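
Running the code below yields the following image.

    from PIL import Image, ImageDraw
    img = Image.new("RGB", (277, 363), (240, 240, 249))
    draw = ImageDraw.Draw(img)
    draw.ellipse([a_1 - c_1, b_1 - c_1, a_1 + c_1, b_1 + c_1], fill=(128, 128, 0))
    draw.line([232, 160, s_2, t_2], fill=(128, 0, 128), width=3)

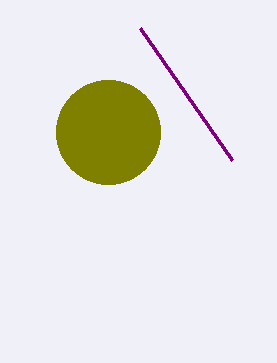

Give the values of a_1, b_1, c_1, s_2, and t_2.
a_1 = 108
b_1 = 132
c_1 = 52
s_2 = 140
t_2 = 28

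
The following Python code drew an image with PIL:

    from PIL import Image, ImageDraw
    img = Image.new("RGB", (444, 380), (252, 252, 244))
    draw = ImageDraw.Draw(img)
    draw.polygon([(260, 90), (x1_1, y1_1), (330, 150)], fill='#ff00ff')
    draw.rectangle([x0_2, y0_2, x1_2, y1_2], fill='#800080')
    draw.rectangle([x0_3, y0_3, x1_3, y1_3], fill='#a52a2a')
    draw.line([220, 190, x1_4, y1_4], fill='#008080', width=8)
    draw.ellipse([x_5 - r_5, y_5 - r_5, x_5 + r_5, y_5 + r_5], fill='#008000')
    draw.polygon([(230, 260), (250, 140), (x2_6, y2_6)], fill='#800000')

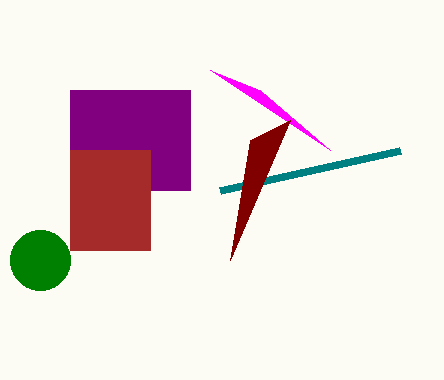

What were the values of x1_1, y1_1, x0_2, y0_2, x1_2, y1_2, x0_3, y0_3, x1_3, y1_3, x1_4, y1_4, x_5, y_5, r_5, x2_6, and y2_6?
x1_1 = 210, y1_1 = 70, x0_2 = 70, y0_2 = 90, x1_2 = 190, y1_2 = 190, x0_3 = 70, y0_3 = 150, x1_3 = 150, y1_3 = 250, x1_4 = 400, y1_4 = 150, x_5 = 40, y_5 = 260, r_5 = 30, x2_6 = 290, y2_6 = 120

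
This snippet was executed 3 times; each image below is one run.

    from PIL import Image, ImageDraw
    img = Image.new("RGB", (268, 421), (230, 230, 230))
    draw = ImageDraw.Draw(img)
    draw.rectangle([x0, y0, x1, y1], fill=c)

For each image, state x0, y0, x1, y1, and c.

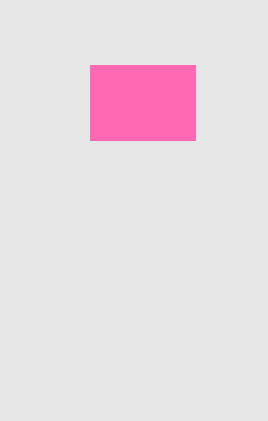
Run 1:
x0 = 90; y0 = 65; x1 = 195; y1 = 140; c = 'hotpink'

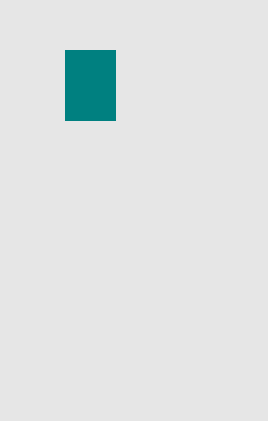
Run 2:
x0 = 65
y0 = 50
x1 = 115
y1 = 120
c = 'teal'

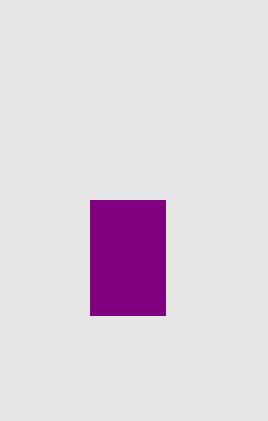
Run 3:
x0 = 90
y0 = 200
x1 = 165
y1 = 315
c = 'purple'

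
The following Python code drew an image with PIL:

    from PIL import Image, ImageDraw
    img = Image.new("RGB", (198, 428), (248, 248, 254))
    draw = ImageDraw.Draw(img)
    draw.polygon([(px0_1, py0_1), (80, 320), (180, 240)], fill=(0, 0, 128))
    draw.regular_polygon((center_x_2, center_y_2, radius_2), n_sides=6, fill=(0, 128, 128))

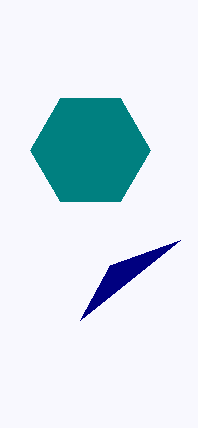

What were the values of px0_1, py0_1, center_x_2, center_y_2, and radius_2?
px0_1 = 110, py0_1 = 265, center_x_2 = 90, center_y_2 = 150, radius_2 = 60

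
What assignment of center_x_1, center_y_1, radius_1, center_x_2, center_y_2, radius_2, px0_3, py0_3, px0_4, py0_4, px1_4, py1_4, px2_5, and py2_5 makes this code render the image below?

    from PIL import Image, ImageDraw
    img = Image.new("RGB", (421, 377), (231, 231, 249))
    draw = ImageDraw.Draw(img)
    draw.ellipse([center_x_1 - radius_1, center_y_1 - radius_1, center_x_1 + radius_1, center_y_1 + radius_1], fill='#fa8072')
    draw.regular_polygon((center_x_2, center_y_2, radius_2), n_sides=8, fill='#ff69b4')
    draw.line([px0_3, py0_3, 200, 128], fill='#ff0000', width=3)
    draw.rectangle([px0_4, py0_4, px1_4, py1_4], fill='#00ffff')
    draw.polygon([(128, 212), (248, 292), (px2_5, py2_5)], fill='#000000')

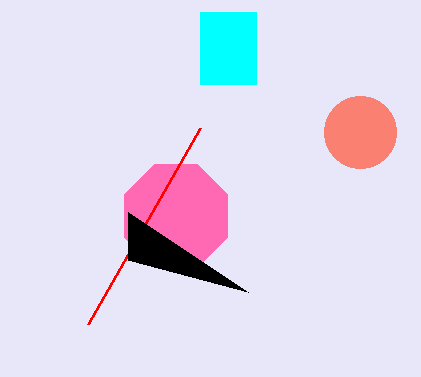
center_x_1 = 360, center_y_1 = 132, radius_1 = 36, center_x_2 = 176, center_y_2 = 216, radius_2 = 56, px0_3 = 88, py0_3 = 324, px0_4 = 200, py0_4 = 12, px1_4 = 256, py1_4 = 84, px2_5 = 128, py2_5 = 260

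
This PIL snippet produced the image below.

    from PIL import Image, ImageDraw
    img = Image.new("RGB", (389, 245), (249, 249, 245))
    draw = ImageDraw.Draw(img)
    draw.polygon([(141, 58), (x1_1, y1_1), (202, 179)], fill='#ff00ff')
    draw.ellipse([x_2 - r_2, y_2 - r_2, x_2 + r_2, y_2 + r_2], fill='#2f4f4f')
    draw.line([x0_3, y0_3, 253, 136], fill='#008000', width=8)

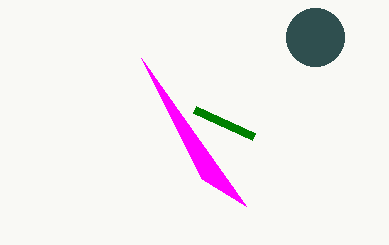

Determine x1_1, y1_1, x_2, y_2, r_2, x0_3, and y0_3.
x1_1 = 246, y1_1 = 206, x_2 = 315, y_2 = 37, r_2 = 29, x0_3 = 194, y0_3 = 109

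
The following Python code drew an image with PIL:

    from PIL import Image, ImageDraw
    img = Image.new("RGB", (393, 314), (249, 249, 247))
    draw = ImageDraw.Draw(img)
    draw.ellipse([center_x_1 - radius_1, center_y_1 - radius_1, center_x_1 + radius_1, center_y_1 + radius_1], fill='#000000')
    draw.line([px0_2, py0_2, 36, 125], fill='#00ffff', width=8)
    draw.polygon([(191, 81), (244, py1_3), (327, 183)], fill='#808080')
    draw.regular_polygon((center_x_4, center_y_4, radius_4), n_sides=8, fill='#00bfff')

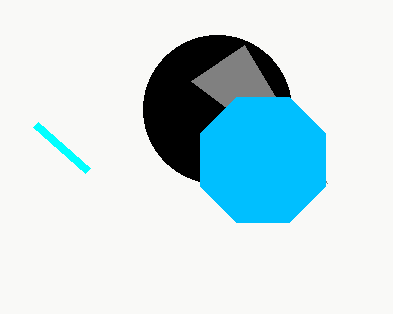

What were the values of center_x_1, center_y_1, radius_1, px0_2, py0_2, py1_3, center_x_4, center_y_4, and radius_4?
center_x_1 = 217; center_y_1 = 109; radius_1 = 74; px0_2 = 88; py0_2 = 171; py1_3 = 45; center_x_4 = 263; center_y_4 = 160; radius_4 = 68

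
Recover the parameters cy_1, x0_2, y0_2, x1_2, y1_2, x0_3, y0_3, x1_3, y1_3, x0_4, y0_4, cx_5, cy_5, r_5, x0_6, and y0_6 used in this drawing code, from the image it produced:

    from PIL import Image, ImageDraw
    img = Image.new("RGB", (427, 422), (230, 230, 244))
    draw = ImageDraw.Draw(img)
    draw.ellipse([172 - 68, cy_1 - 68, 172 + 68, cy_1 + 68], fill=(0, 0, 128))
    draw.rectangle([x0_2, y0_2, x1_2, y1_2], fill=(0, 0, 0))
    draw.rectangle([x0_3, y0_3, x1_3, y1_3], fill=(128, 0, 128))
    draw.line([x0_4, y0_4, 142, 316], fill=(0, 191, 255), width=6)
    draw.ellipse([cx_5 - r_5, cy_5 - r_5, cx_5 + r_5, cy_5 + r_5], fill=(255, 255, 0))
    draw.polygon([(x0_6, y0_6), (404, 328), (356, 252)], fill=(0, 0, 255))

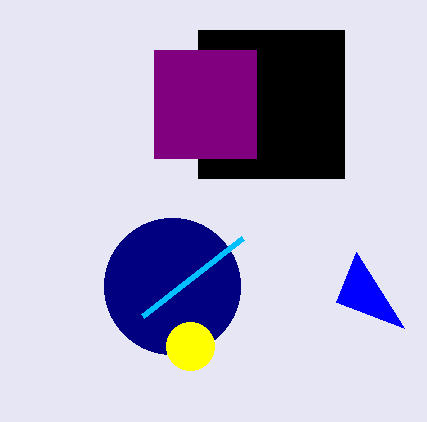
cy_1 = 286, x0_2 = 198, y0_2 = 30, x1_2 = 344, y1_2 = 178, x0_3 = 154, y0_3 = 50, x1_3 = 256, y1_3 = 158, x0_4 = 242, y0_4 = 238, cx_5 = 190, cy_5 = 346, r_5 = 24, x0_6 = 336, y0_6 = 302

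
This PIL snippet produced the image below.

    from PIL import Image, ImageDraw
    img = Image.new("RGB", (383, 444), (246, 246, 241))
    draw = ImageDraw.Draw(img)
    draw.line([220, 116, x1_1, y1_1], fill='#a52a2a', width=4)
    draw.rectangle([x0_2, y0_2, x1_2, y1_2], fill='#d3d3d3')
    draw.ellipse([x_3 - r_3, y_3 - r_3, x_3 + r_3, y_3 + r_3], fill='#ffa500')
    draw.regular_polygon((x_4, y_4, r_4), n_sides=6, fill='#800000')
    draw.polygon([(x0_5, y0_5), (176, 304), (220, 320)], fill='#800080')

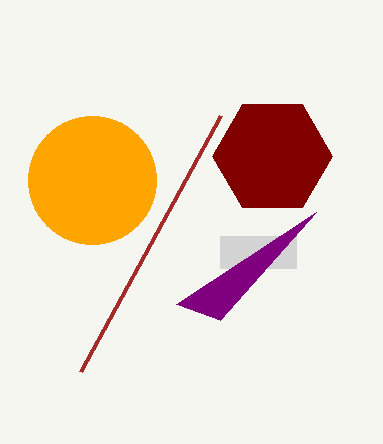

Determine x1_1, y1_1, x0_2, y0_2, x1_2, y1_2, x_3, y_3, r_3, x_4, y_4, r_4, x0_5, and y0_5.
x1_1 = 80; y1_1 = 372; x0_2 = 220; y0_2 = 236; x1_2 = 296; y1_2 = 268; x_3 = 92; y_3 = 180; r_3 = 64; x_4 = 272; y_4 = 156; r_4 = 60; x0_5 = 316; y0_5 = 212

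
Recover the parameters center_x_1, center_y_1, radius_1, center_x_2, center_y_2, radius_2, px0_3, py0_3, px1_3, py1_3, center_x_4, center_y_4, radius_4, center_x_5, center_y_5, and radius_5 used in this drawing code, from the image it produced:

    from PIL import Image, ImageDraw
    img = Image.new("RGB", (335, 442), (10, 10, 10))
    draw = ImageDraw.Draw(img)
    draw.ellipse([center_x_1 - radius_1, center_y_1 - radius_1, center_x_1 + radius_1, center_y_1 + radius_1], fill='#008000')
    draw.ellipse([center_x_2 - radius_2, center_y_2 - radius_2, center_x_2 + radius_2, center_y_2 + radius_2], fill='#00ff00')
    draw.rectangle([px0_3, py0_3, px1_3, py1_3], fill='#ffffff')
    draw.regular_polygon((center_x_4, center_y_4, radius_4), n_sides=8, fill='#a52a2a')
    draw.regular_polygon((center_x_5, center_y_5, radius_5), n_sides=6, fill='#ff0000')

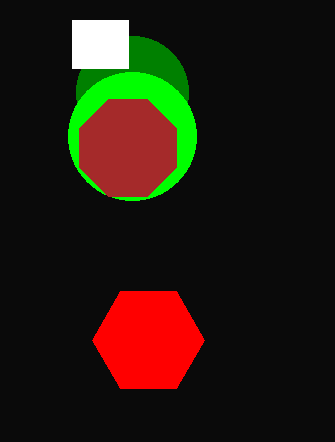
center_x_1 = 132
center_y_1 = 92
radius_1 = 56
center_x_2 = 132
center_y_2 = 136
radius_2 = 64
px0_3 = 72
py0_3 = 20
px1_3 = 128
py1_3 = 68
center_x_4 = 128
center_y_4 = 148
radius_4 = 52
center_x_5 = 148
center_y_5 = 340
radius_5 = 56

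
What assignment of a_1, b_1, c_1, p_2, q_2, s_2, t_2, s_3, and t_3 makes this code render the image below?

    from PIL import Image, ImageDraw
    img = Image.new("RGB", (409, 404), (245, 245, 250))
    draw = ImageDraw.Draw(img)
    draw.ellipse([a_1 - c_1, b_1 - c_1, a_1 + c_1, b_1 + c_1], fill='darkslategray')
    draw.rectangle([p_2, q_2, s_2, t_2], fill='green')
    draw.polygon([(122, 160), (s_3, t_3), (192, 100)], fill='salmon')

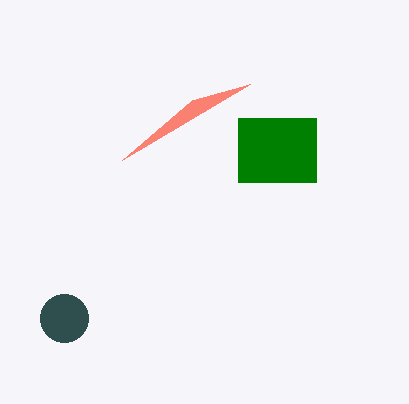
a_1 = 64, b_1 = 318, c_1 = 24, p_2 = 238, q_2 = 118, s_2 = 316, t_2 = 182, s_3 = 250, t_3 = 84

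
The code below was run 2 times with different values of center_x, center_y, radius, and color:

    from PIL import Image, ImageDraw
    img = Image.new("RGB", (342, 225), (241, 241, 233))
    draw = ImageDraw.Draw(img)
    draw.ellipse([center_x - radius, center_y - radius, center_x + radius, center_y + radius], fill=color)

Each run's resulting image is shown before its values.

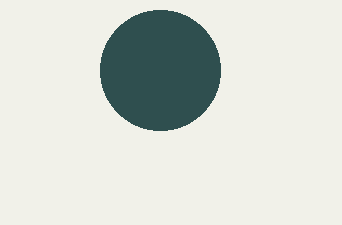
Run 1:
center_x = 160; center_y = 70; radius = 60; color = 'darkslategray'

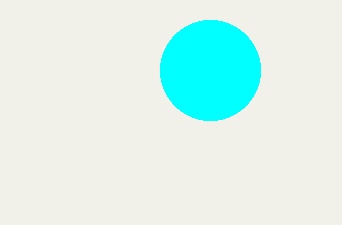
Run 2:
center_x = 210
center_y = 70
radius = 50
color = 'cyan'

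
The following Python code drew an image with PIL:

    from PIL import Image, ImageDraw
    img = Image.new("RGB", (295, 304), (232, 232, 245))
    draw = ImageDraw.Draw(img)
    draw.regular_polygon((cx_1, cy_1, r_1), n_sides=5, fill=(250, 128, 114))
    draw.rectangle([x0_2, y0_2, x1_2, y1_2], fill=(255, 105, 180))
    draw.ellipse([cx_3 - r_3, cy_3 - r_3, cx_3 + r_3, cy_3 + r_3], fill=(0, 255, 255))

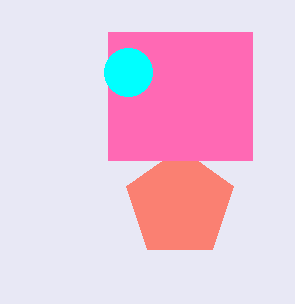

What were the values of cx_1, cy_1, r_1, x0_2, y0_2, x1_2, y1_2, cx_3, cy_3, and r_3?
cx_1 = 180; cy_1 = 204; r_1 = 56; x0_2 = 108; y0_2 = 32; x1_2 = 252; y1_2 = 160; cx_3 = 128; cy_3 = 72; r_3 = 24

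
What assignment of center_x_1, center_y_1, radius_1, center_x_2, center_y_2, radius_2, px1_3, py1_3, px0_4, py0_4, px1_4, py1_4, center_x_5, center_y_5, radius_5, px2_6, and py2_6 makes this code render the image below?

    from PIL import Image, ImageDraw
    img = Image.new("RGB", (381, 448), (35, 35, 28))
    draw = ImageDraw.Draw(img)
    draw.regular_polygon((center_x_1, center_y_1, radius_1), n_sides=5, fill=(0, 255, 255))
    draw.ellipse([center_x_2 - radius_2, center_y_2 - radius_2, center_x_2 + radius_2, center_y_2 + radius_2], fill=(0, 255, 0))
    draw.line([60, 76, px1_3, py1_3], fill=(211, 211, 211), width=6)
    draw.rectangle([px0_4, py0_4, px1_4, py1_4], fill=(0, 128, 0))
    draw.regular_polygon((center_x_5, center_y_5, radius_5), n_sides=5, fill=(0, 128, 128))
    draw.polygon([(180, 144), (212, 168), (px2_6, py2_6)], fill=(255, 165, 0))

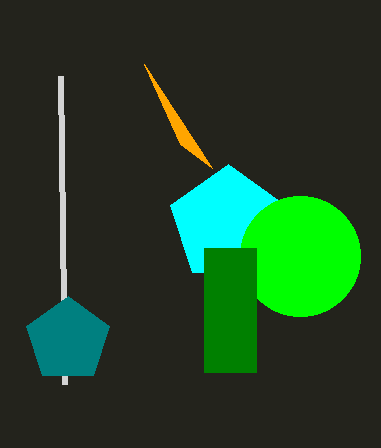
center_x_1 = 228
center_y_1 = 224
radius_1 = 60
center_x_2 = 300
center_y_2 = 256
radius_2 = 60
px1_3 = 64
py1_3 = 384
px0_4 = 204
py0_4 = 248
px1_4 = 256
py1_4 = 372
center_x_5 = 68
center_y_5 = 340
radius_5 = 44
px2_6 = 144
py2_6 = 64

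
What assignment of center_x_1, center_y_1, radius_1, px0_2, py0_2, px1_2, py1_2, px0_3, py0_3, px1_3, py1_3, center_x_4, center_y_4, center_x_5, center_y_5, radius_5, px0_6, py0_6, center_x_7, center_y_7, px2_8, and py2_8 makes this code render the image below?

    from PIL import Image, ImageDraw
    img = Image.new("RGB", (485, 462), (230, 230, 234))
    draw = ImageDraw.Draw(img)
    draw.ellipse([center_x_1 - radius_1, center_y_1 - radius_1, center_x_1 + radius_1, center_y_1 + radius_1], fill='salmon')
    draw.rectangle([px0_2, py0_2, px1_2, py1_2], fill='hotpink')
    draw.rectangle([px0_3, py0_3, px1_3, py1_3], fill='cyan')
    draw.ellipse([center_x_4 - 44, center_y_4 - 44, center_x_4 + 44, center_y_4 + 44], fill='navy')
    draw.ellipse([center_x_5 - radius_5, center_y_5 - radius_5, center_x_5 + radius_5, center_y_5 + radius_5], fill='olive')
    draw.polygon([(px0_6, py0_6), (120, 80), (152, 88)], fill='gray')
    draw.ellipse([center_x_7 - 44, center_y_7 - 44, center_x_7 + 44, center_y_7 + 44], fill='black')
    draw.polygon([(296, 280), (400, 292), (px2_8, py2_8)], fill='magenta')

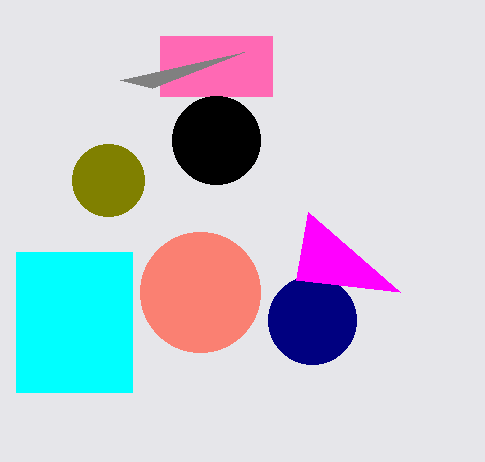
center_x_1 = 200, center_y_1 = 292, radius_1 = 60, px0_2 = 160, py0_2 = 36, px1_2 = 272, py1_2 = 96, px0_3 = 16, py0_3 = 252, px1_3 = 132, py1_3 = 392, center_x_4 = 312, center_y_4 = 320, center_x_5 = 108, center_y_5 = 180, radius_5 = 36, px0_6 = 244, py0_6 = 52, center_x_7 = 216, center_y_7 = 140, px2_8 = 308, py2_8 = 212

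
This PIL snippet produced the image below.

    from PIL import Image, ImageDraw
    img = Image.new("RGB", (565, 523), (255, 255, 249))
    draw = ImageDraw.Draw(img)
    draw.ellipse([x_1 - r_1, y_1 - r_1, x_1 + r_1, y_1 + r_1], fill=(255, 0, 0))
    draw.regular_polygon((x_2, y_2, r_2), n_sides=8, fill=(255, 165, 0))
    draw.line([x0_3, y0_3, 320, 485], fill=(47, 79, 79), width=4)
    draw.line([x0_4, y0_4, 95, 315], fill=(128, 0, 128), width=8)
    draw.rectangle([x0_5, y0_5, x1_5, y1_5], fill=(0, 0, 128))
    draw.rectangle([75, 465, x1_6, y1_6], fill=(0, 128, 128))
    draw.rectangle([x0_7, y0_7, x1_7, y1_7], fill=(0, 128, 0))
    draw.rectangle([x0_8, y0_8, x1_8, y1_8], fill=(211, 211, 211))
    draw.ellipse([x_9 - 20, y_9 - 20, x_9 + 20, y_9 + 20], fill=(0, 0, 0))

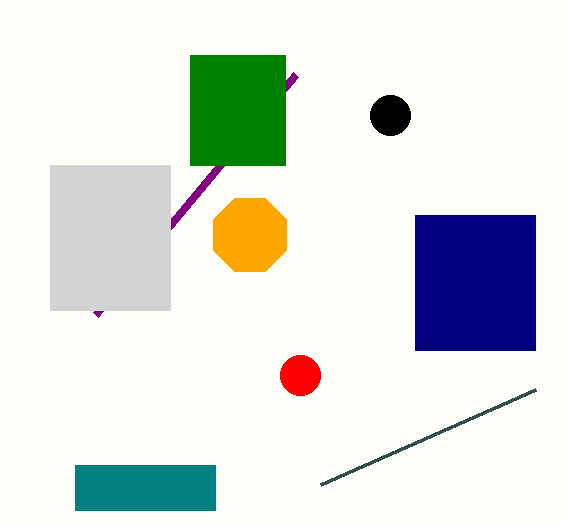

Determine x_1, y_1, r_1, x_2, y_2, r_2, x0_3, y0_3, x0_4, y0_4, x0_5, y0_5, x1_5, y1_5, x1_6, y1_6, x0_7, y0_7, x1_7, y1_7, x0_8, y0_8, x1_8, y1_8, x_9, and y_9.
x_1 = 300; y_1 = 375; r_1 = 20; x_2 = 250; y_2 = 235; r_2 = 40; x0_3 = 535; y0_3 = 390; x0_4 = 295; y0_4 = 75; x0_5 = 415; y0_5 = 215; x1_5 = 535; y1_5 = 350; x1_6 = 215; y1_6 = 510; x0_7 = 190; y0_7 = 55; x1_7 = 285; y1_7 = 165; x0_8 = 50; y0_8 = 165; x1_8 = 170; y1_8 = 310; x_9 = 390; y_9 = 115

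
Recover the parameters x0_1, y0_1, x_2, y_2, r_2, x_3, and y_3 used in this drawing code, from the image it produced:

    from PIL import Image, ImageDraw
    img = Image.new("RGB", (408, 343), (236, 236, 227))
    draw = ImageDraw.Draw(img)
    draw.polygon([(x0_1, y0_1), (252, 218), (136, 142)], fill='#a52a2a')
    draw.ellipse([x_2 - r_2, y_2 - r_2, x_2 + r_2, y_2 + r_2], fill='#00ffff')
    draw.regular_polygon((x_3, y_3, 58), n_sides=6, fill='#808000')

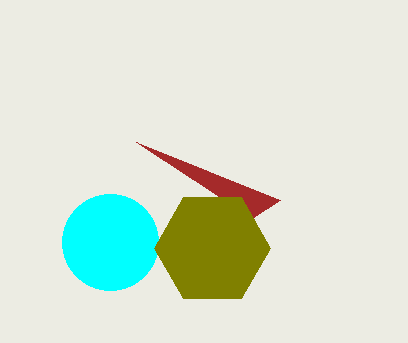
x0_1 = 280, y0_1 = 200, x_2 = 110, y_2 = 242, r_2 = 48, x_3 = 212, y_3 = 248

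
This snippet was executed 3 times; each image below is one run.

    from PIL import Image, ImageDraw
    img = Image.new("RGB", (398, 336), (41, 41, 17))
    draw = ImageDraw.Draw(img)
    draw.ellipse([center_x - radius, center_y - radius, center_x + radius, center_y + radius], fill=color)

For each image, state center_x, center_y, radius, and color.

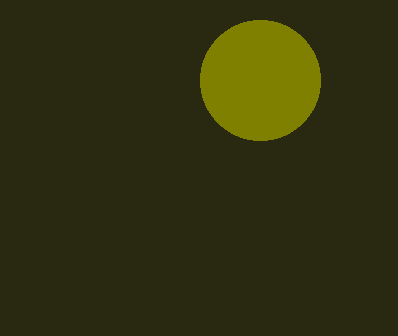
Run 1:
center_x = 260
center_y = 80
radius = 60
color = 'olive'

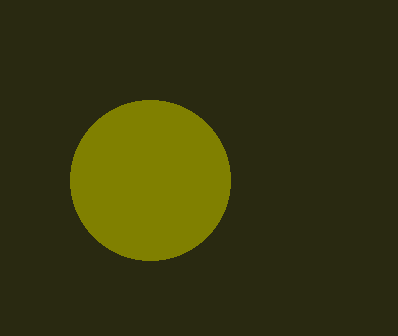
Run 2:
center_x = 150; center_y = 180; radius = 80; color = 'olive'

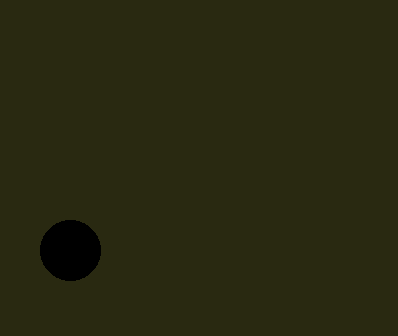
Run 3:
center_x = 70, center_y = 250, radius = 30, color = 'black'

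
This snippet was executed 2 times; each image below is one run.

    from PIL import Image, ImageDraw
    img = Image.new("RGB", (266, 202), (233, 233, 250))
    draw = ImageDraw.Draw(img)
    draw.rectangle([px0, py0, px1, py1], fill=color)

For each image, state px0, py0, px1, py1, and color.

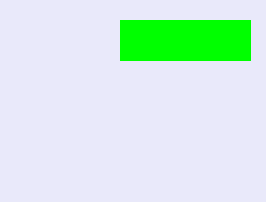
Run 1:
px0 = 120, py0 = 20, px1 = 250, py1 = 60, color = 'lime'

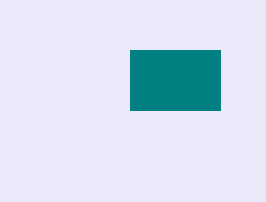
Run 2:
px0 = 130
py0 = 50
px1 = 220
py1 = 110
color = 'teal'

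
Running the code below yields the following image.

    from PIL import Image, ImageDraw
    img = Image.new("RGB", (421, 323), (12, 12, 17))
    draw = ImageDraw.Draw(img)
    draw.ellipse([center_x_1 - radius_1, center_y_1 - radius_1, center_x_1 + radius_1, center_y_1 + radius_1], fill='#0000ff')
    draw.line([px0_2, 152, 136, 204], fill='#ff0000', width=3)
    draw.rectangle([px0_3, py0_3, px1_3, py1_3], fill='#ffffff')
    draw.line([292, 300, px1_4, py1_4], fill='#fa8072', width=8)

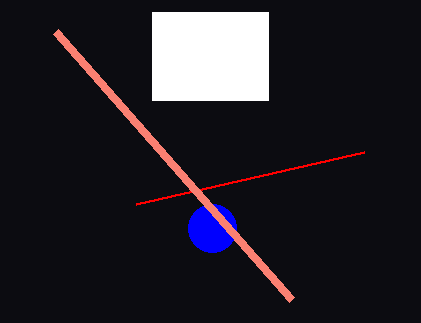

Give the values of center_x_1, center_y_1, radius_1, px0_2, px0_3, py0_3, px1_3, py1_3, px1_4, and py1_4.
center_x_1 = 212, center_y_1 = 228, radius_1 = 24, px0_2 = 364, px0_3 = 152, py0_3 = 12, px1_3 = 268, py1_3 = 100, px1_4 = 56, py1_4 = 32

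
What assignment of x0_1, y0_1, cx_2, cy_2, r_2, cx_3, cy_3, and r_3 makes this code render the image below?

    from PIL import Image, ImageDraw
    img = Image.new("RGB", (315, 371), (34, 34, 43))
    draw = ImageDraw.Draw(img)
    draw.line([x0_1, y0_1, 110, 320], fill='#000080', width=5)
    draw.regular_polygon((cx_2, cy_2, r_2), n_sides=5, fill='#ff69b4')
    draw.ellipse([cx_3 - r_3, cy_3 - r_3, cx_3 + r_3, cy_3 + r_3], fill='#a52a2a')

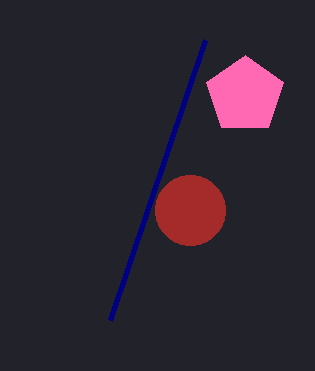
x0_1 = 205, y0_1 = 40, cx_2 = 245, cy_2 = 95, r_2 = 40, cx_3 = 190, cy_3 = 210, r_3 = 35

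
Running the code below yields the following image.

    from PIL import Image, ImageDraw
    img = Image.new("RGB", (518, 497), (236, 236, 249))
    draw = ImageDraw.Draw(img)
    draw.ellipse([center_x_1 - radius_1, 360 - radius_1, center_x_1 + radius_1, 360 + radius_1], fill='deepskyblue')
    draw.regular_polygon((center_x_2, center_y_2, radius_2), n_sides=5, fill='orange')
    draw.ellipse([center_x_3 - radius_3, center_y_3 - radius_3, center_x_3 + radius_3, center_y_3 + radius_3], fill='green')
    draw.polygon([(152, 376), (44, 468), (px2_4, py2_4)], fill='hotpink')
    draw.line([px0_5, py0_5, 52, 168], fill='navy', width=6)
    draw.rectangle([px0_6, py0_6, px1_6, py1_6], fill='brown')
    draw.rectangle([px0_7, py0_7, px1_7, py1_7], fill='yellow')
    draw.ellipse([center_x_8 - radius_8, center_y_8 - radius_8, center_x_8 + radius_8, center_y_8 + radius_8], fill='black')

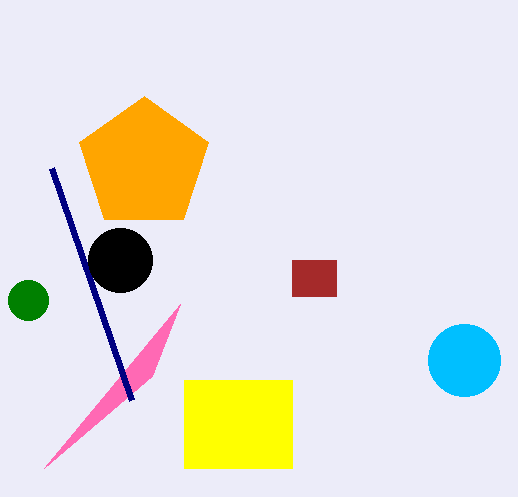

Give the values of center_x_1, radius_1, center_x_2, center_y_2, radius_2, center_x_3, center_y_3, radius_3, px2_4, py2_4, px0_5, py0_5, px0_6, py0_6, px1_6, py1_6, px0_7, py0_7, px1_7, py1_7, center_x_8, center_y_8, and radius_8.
center_x_1 = 464; radius_1 = 36; center_x_2 = 144; center_y_2 = 164; radius_2 = 68; center_x_3 = 28; center_y_3 = 300; radius_3 = 20; px2_4 = 180; py2_4 = 304; px0_5 = 132; py0_5 = 400; px0_6 = 292; py0_6 = 260; px1_6 = 336; py1_6 = 296; px0_7 = 184; py0_7 = 380; px1_7 = 292; py1_7 = 468; center_x_8 = 120; center_y_8 = 260; radius_8 = 32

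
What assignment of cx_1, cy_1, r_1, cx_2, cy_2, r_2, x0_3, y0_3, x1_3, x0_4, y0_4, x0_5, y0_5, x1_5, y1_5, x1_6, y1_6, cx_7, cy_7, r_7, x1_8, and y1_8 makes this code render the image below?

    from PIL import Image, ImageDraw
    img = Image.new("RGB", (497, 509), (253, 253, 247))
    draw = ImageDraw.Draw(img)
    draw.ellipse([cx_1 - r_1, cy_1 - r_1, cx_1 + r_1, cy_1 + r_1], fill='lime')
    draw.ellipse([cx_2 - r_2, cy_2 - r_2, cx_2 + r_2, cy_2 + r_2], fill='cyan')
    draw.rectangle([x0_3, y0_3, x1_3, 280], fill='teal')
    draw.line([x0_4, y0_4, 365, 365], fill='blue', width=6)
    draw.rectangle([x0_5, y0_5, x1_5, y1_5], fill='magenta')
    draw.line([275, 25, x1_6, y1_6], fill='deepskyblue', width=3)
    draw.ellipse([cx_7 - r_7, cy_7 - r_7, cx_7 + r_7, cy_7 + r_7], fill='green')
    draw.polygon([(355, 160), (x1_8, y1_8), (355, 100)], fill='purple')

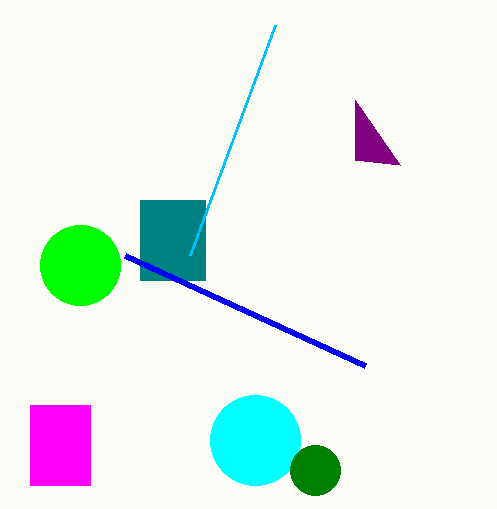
cx_1 = 80
cy_1 = 265
r_1 = 40
cx_2 = 255
cy_2 = 440
r_2 = 45
x0_3 = 140
y0_3 = 200
x1_3 = 205
x0_4 = 125
y0_4 = 255
x0_5 = 30
y0_5 = 405
x1_5 = 90
y1_5 = 485
x1_6 = 190
y1_6 = 255
cx_7 = 315
cy_7 = 470
r_7 = 25
x1_8 = 400
y1_8 = 165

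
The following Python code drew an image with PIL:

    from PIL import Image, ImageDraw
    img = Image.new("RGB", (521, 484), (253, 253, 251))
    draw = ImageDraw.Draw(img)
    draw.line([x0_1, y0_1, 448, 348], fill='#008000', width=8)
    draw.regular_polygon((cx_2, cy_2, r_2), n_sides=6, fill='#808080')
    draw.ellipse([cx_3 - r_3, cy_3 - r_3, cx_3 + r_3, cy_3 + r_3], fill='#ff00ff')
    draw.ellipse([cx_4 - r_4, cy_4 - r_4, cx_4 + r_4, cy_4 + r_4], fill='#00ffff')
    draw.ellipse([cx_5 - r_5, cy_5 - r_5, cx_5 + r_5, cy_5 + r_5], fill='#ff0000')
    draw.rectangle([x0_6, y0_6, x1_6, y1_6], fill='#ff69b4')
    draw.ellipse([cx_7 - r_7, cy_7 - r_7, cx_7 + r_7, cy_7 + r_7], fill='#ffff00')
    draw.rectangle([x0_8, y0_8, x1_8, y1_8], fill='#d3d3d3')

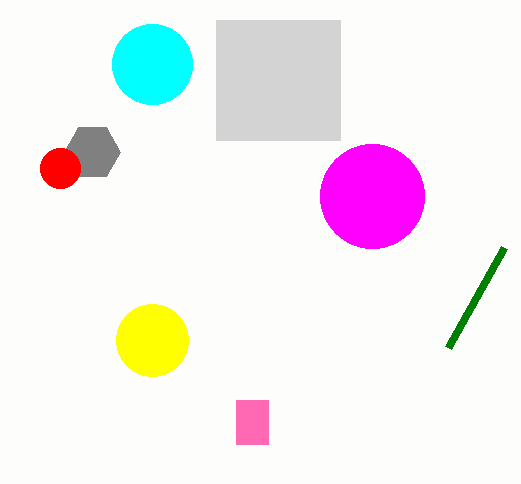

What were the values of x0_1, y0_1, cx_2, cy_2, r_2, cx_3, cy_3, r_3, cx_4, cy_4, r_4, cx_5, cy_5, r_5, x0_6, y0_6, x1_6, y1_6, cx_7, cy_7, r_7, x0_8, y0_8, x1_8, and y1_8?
x0_1 = 504, y0_1 = 248, cx_2 = 92, cy_2 = 152, r_2 = 28, cx_3 = 372, cy_3 = 196, r_3 = 52, cx_4 = 152, cy_4 = 64, r_4 = 40, cx_5 = 60, cy_5 = 168, r_5 = 20, x0_6 = 236, y0_6 = 400, x1_6 = 268, y1_6 = 444, cx_7 = 152, cy_7 = 340, r_7 = 36, x0_8 = 216, y0_8 = 20, x1_8 = 340, y1_8 = 140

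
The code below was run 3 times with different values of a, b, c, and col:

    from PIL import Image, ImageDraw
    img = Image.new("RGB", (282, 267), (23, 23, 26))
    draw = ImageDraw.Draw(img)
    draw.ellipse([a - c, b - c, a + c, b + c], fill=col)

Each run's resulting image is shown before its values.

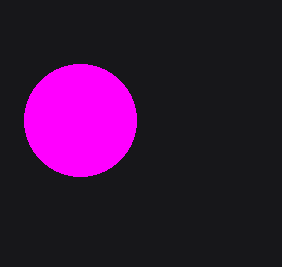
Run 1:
a = 80
b = 120
c = 56
col = 'magenta'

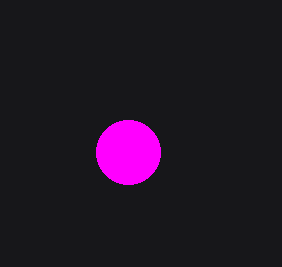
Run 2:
a = 128; b = 152; c = 32; col = 'magenta'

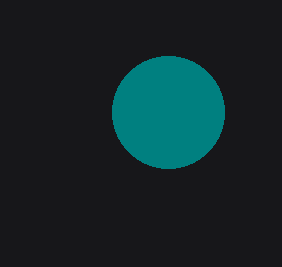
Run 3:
a = 168, b = 112, c = 56, col = 'teal'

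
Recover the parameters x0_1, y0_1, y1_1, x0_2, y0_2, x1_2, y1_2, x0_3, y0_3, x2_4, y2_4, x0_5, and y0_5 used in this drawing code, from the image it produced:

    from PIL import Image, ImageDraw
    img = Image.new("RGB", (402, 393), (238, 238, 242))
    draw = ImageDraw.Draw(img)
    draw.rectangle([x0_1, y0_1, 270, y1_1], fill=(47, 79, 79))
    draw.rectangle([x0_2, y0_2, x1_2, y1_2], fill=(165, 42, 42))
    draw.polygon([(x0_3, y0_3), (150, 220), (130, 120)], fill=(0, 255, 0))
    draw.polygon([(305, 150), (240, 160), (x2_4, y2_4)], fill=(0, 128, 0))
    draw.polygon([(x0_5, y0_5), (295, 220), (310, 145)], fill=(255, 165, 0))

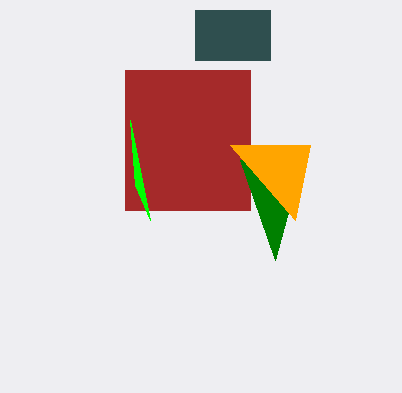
x0_1 = 195
y0_1 = 10
y1_1 = 60
x0_2 = 125
y0_2 = 70
x1_2 = 250
y1_2 = 210
x0_3 = 135
y0_3 = 185
x2_4 = 275
y2_4 = 260
x0_5 = 230
y0_5 = 145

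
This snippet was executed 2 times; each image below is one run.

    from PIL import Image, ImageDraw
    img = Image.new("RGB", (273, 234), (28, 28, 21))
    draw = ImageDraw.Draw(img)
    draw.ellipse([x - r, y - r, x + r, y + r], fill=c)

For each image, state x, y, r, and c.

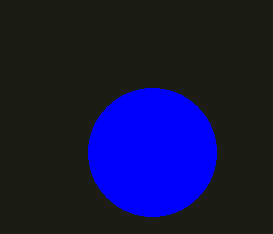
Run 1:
x = 152, y = 152, r = 64, c = 'blue'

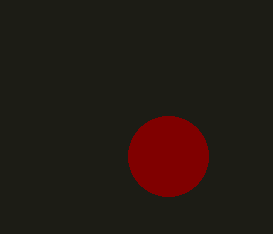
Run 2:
x = 168; y = 156; r = 40; c = 'maroon'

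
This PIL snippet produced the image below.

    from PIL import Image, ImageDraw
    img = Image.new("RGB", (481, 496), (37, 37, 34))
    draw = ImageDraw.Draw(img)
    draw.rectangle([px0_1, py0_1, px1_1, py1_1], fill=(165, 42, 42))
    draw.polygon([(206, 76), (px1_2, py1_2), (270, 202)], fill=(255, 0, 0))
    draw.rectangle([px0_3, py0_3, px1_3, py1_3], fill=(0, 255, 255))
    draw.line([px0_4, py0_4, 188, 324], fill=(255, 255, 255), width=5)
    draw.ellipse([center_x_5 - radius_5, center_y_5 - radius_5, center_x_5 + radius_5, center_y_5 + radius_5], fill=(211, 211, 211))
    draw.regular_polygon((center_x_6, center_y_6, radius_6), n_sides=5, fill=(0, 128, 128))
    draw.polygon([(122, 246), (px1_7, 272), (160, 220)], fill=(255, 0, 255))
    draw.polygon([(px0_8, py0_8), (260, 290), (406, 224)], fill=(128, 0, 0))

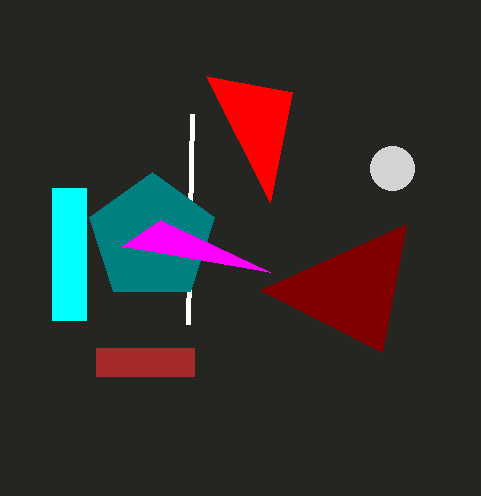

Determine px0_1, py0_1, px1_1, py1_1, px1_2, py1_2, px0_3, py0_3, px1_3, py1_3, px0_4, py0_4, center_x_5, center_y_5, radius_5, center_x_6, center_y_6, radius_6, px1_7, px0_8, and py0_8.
px0_1 = 96, py0_1 = 348, px1_1 = 194, py1_1 = 376, px1_2 = 292, py1_2 = 92, px0_3 = 52, py0_3 = 188, px1_3 = 86, py1_3 = 320, px0_4 = 192, py0_4 = 114, center_x_5 = 392, center_y_5 = 168, radius_5 = 22, center_x_6 = 152, center_y_6 = 238, radius_6 = 66, px1_7 = 270, px0_8 = 382, py0_8 = 352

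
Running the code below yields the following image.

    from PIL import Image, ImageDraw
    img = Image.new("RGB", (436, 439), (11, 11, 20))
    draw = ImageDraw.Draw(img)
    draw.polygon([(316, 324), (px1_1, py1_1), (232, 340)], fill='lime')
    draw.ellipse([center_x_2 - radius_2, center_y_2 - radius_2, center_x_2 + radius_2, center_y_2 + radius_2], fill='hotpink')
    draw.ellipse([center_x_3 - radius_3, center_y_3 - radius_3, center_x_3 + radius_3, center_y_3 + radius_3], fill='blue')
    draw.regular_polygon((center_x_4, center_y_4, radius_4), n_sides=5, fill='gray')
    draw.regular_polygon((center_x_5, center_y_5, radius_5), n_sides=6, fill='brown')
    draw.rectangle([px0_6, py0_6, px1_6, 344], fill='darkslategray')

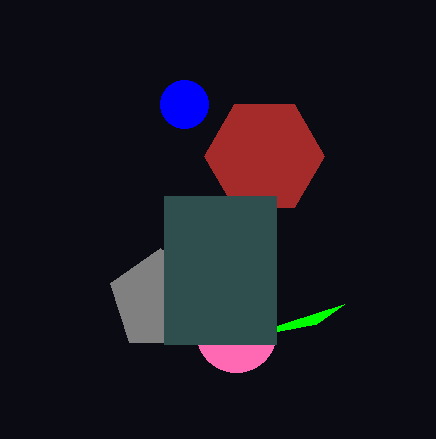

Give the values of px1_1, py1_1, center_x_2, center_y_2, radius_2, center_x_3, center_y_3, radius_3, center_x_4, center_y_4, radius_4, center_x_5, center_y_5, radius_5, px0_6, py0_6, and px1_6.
px1_1 = 344; py1_1 = 304; center_x_2 = 236; center_y_2 = 332; radius_2 = 40; center_x_3 = 184; center_y_3 = 104; radius_3 = 24; center_x_4 = 160; center_y_4 = 300; radius_4 = 52; center_x_5 = 264; center_y_5 = 156; radius_5 = 60; px0_6 = 164; py0_6 = 196; px1_6 = 276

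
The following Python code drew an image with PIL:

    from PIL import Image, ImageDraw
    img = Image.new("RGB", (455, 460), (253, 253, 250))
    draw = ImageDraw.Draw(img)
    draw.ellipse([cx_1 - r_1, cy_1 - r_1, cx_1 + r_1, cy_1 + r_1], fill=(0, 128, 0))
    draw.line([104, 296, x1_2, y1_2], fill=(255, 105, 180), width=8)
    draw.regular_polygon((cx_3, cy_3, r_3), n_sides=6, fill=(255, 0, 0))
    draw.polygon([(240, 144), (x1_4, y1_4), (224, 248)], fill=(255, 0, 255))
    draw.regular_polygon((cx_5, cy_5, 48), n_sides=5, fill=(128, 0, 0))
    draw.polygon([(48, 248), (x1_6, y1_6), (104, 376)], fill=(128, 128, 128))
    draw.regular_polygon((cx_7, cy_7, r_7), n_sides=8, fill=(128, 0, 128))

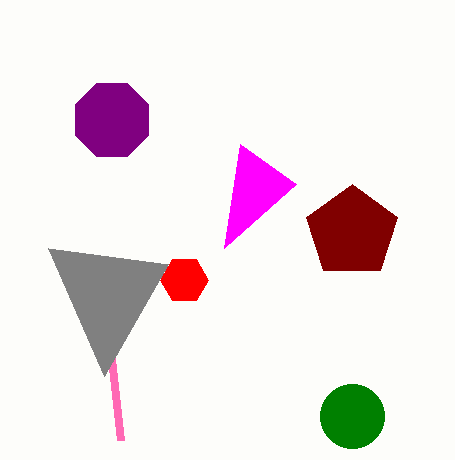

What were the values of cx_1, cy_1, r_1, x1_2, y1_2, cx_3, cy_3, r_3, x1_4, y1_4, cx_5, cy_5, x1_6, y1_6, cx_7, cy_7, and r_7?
cx_1 = 352; cy_1 = 416; r_1 = 32; x1_2 = 120; y1_2 = 440; cx_3 = 184; cy_3 = 280; r_3 = 24; x1_4 = 296; y1_4 = 184; cx_5 = 352; cy_5 = 232; x1_6 = 168; y1_6 = 264; cx_7 = 112; cy_7 = 120; r_7 = 40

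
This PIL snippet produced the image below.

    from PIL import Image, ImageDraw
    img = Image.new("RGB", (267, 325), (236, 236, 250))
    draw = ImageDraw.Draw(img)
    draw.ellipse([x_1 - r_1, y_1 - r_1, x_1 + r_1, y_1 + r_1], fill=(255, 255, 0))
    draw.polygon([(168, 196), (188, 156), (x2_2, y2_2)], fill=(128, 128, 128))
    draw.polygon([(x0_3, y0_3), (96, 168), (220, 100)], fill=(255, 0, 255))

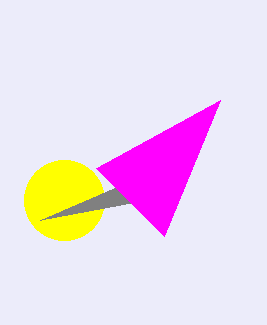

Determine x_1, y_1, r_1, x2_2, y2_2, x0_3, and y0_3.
x_1 = 64; y_1 = 200; r_1 = 40; x2_2 = 40; y2_2 = 220; x0_3 = 164; y0_3 = 236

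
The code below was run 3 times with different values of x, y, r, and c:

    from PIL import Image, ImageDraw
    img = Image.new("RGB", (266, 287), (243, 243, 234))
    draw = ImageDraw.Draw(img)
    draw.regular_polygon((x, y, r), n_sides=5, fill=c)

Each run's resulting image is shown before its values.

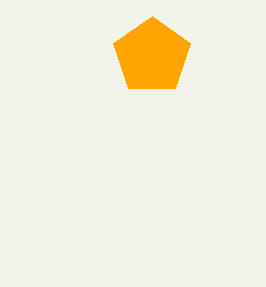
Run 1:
x = 152; y = 56; r = 40; c = 'orange'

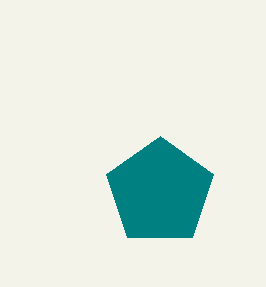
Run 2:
x = 160, y = 192, r = 56, c = 'teal'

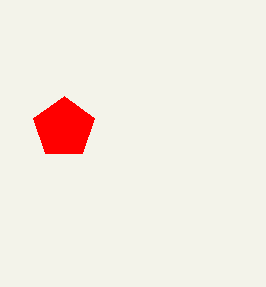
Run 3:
x = 64; y = 128; r = 32; c = 'red'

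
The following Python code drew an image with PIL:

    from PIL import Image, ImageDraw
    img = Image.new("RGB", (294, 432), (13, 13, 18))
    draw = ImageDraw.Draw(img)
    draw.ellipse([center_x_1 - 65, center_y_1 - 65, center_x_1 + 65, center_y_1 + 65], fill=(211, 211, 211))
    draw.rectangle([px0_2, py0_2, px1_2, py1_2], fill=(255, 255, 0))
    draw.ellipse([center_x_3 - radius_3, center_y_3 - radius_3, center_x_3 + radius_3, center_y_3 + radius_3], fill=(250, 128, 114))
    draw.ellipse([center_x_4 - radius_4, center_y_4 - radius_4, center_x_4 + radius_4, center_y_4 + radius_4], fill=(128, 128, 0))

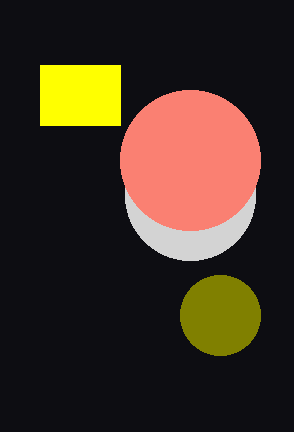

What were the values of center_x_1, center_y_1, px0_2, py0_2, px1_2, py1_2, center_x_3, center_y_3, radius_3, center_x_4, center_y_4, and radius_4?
center_x_1 = 190; center_y_1 = 195; px0_2 = 40; py0_2 = 65; px1_2 = 120; py1_2 = 125; center_x_3 = 190; center_y_3 = 160; radius_3 = 70; center_x_4 = 220; center_y_4 = 315; radius_4 = 40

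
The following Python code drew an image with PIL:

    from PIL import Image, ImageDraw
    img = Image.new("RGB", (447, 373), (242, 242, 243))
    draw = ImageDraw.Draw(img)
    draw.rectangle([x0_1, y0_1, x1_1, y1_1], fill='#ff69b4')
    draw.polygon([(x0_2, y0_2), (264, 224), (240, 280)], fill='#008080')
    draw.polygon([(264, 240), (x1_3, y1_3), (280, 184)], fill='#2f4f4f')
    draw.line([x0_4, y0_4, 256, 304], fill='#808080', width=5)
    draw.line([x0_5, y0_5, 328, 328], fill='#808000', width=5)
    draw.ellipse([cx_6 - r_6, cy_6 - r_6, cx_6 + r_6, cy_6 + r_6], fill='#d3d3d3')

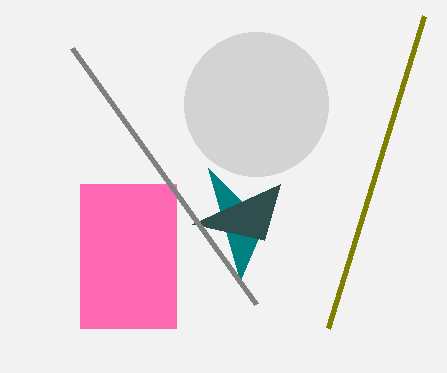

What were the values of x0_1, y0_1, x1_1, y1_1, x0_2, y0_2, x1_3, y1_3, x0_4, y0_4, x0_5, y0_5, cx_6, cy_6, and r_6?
x0_1 = 80
y0_1 = 184
x1_1 = 176
y1_1 = 328
x0_2 = 208
y0_2 = 168
x1_3 = 192
y1_3 = 224
x0_4 = 72
y0_4 = 48
x0_5 = 424
y0_5 = 16
cx_6 = 256
cy_6 = 104
r_6 = 72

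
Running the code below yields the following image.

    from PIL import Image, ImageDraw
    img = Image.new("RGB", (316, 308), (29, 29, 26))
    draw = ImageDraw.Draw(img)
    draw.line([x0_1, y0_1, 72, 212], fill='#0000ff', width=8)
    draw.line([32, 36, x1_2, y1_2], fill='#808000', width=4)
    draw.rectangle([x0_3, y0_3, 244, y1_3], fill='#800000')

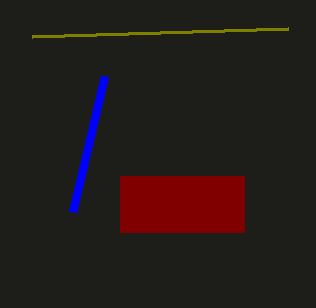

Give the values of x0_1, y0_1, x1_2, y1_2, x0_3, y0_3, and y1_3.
x0_1 = 104
y0_1 = 76
x1_2 = 288
y1_2 = 28
x0_3 = 120
y0_3 = 176
y1_3 = 232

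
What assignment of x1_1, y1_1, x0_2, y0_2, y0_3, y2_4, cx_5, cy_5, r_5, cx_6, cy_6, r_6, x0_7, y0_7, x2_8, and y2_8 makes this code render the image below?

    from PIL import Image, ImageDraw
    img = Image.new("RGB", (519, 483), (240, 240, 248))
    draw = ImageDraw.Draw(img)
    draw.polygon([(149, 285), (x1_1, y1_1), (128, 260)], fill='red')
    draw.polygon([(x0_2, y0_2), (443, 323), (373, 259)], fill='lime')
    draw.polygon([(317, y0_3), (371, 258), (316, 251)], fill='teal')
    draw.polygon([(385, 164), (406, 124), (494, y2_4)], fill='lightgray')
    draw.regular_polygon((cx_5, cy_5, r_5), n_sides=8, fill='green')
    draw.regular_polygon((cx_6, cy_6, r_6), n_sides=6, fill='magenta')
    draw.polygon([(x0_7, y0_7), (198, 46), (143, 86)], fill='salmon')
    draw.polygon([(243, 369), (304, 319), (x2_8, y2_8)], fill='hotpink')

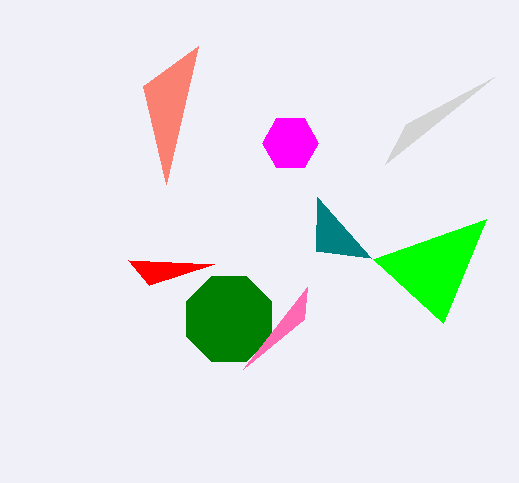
x1_1 = 214, y1_1 = 264, x0_2 = 486, y0_2 = 219, y0_3 = 197, y2_4 = 77, cx_5 = 229, cy_5 = 319, r_5 = 46, cx_6 = 290, cy_6 = 143, r_6 = 28, x0_7 = 166, y0_7 = 184, x2_8 = 307, y2_8 = 287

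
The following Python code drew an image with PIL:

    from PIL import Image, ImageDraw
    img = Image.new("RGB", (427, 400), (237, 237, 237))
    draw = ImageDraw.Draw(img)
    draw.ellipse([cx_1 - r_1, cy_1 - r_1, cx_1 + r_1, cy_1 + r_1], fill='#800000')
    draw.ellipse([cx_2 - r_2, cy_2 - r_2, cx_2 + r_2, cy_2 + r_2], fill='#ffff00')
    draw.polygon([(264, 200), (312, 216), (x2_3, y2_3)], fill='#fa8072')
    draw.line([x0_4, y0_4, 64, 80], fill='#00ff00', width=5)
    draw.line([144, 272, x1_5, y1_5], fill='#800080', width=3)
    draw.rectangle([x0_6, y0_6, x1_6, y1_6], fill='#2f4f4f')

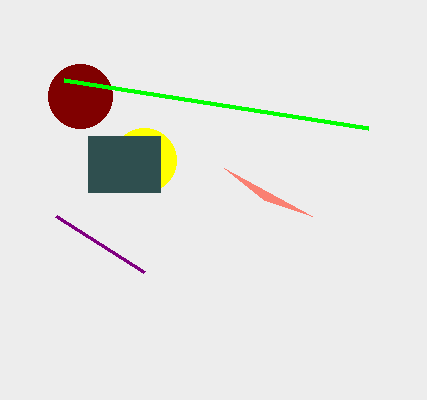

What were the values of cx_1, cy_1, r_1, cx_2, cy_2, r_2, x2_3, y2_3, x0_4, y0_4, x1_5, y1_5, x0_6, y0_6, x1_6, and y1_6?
cx_1 = 80; cy_1 = 96; r_1 = 32; cx_2 = 144; cy_2 = 160; r_2 = 32; x2_3 = 224; y2_3 = 168; x0_4 = 368; y0_4 = 128; x1_5 = 56; y1_5 = 216; x0_6 = 88; y0_6 = 136; x1_6 = 160; y1_6 = 192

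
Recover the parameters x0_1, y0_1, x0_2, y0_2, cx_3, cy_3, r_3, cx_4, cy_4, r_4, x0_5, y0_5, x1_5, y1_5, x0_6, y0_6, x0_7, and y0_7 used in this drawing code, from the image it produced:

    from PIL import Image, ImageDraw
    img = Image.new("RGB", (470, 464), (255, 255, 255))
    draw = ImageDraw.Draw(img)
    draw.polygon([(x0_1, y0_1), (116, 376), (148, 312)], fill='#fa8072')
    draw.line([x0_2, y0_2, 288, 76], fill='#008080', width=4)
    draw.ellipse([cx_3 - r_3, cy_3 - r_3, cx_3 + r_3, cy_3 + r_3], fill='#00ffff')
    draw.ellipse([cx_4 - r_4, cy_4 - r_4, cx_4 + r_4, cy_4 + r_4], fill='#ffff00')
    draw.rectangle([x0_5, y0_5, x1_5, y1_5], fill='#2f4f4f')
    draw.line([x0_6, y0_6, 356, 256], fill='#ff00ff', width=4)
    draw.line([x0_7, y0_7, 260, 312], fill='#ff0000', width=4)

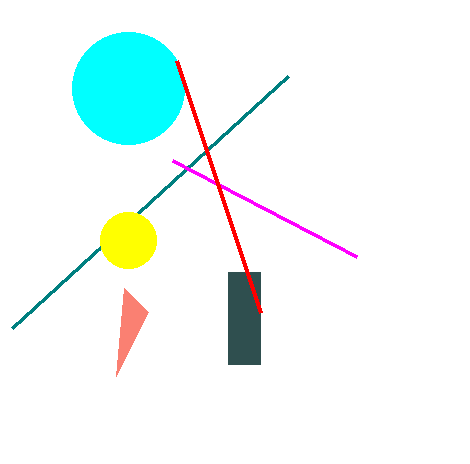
x0_1 = 124, y0_1 = 288, x0_2 = 12, y0_2 = 328, cx_3 = 128, cy_3 = 88, r_3 = 56, cx_4 = 128, cy_4 = 240, r_4 = 28, x0_5 = 228, y0_5 = 272, x1_5 = 260, y1_5 = 364, x0_6 = 172, y0_6 = 160, x0_7 = 176, y0_7 = 60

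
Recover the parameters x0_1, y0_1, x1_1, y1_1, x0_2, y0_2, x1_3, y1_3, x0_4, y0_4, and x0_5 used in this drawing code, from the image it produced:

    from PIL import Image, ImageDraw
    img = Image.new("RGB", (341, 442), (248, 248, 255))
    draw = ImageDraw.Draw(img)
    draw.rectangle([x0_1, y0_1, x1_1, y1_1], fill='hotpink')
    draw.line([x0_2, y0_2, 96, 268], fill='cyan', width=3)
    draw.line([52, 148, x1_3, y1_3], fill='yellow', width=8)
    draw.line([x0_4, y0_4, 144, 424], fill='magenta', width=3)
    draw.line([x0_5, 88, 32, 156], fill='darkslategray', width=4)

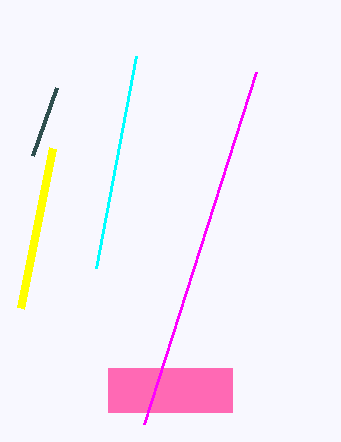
x0_1 = 108
y0_1 = 368
x1_1 = 232
y1_1 = 412
x0_2 = 136
y0_2 = 56
x1_3 = 20
y1_3 = 308
x0_4 = 256
y0_4 = 72
x0_5 = 56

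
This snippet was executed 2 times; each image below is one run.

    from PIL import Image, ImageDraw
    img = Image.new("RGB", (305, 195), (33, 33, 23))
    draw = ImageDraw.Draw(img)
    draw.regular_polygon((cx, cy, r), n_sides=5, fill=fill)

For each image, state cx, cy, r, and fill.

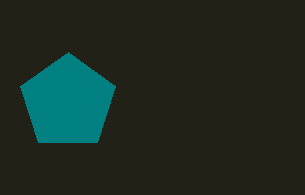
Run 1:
cx = 68
cy = 102
r = 50
fill = 'teal'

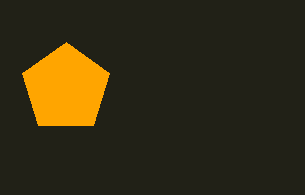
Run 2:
cx = 66
cy = 88
r = 46
fill = 'orange'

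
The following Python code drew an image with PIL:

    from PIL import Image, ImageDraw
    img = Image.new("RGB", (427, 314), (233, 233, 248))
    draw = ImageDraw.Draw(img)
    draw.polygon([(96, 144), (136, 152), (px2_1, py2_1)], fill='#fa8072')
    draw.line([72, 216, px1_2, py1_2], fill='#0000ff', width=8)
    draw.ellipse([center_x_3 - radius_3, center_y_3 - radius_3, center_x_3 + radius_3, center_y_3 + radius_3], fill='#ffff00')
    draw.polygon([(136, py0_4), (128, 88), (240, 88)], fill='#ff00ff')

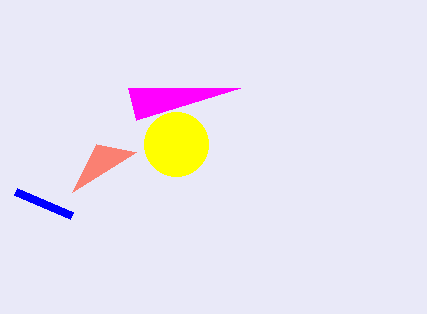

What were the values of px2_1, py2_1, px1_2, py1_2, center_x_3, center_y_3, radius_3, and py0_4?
px2_1 = 72; py2_1 = 192; px1_2 = 16; py1_2 = 192; center_x_3 = 176; center_y_3 = 144; radius_3 = 32; py0_4 = 120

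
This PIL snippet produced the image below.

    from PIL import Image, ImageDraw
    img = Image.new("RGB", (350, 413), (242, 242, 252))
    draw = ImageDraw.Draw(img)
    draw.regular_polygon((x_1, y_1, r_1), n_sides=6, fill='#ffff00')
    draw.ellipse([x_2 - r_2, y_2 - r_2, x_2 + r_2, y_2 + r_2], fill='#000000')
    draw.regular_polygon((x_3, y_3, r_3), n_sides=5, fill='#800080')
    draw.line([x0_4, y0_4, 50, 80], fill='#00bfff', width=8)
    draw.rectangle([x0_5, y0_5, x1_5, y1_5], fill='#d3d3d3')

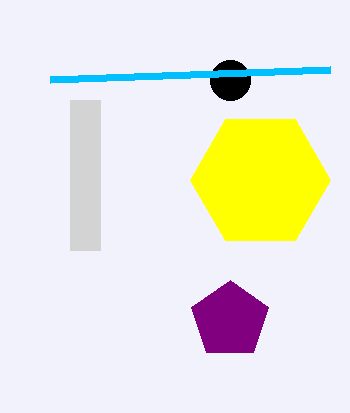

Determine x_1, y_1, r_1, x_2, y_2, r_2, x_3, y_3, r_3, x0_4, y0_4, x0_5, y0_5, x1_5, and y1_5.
x_1 = 260, y_1 = 180, r_1 = 70, x_2 = 230, y_2 = 80, r_2 = 20, x_3 = 230, y_3 = 320, r_3 = 40, x0_4 = 330, y0_4 = 70, x0_5 = 70, y0_5 = 100, x1_5 = 100, y1_5 = 250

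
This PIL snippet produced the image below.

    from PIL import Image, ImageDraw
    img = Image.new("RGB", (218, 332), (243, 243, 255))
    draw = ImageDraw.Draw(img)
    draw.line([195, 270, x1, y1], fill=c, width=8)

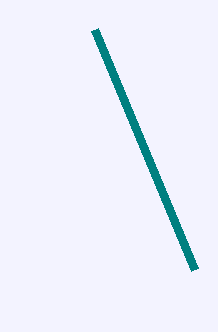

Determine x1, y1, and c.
x1 = 95
y1 = 30
c = 'teal'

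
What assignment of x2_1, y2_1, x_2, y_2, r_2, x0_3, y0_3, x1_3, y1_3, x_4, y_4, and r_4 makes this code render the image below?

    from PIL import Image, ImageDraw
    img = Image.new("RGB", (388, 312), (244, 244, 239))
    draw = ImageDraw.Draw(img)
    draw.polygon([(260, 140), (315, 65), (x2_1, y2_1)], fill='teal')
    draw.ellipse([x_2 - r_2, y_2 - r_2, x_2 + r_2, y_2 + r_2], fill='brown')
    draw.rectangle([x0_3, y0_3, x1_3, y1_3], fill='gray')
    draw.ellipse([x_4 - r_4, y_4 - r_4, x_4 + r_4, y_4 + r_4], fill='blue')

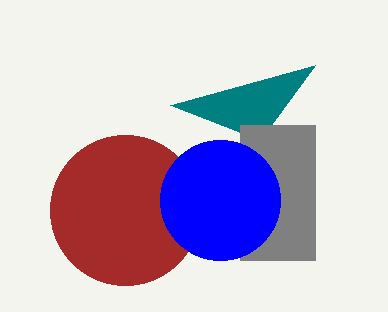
x2_1 = 170; y2_1 = 105; x_2 = 125; y_2 = 210; r_2 = 75; x0_3 = 240; y0_3 = 125; x1_3 = 315; y1_3 = 260; x_4 = 220; y_4 = 200; r_4 = 60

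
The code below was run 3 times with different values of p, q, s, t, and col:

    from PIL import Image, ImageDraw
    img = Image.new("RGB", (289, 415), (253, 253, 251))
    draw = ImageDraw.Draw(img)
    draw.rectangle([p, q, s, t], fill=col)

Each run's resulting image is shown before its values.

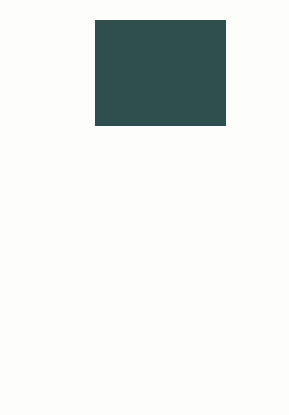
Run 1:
p = 95
q = 20
s = 225
t = 125
col = 'darkslategray'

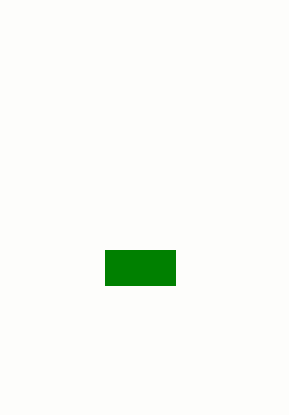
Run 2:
p = 105, q = 250, s = 175, t = 285, col = 'green'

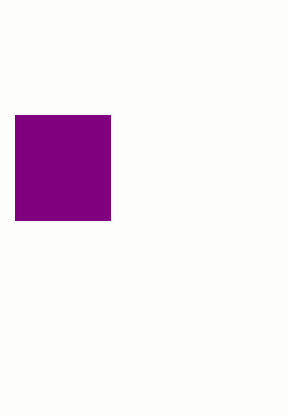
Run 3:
p = 15, q = 115, s = 110, t = 220, col = 'purple'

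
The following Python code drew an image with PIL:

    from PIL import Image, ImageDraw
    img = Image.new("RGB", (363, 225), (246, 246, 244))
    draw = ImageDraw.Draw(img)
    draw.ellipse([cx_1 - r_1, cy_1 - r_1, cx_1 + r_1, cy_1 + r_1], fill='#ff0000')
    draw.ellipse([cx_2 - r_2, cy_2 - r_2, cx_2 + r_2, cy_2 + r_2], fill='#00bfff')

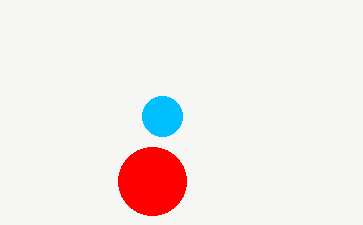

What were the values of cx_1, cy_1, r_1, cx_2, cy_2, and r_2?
cx_1 = 152
cy_1 = 181
r_1 = 34
cx_2 = 162
cy_2 = 116
r_2 = 20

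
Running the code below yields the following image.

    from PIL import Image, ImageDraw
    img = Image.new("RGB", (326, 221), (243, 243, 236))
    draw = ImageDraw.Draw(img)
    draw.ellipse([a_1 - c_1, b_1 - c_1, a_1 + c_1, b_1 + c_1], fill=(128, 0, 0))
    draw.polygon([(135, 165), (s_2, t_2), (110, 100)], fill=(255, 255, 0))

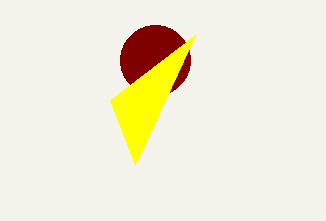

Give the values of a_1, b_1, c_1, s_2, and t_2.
a_1 = 155
b_1 = 60
c_1 = 35
s_2 = 195
t_2 = 35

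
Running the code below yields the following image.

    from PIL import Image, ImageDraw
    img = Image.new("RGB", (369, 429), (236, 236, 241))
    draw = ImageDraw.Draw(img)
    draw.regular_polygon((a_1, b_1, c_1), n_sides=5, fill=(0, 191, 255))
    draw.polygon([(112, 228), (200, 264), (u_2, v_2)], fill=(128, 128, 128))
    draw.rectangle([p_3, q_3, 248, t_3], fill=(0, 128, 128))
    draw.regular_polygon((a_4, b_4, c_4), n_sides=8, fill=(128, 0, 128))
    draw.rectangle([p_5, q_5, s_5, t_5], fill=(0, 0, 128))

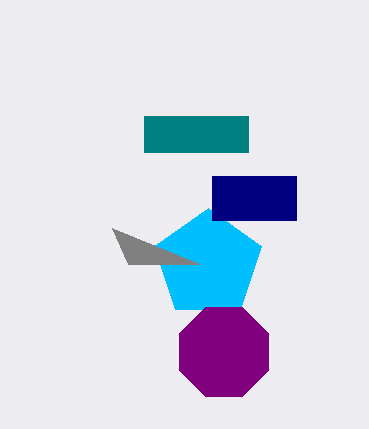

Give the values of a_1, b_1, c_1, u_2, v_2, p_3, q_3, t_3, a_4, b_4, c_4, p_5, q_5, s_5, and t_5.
a_1 = 208; b_1 = 264; c_1 = 56; u_2 = 128; v_2 = 264; p_3 = 144; q_3 = 116; t_3 = 152; a_4 = 224; b_4 = 352; c_4 = 48; p_5 = 212; q_5 = 176; s_5 = 296; t_5 = 220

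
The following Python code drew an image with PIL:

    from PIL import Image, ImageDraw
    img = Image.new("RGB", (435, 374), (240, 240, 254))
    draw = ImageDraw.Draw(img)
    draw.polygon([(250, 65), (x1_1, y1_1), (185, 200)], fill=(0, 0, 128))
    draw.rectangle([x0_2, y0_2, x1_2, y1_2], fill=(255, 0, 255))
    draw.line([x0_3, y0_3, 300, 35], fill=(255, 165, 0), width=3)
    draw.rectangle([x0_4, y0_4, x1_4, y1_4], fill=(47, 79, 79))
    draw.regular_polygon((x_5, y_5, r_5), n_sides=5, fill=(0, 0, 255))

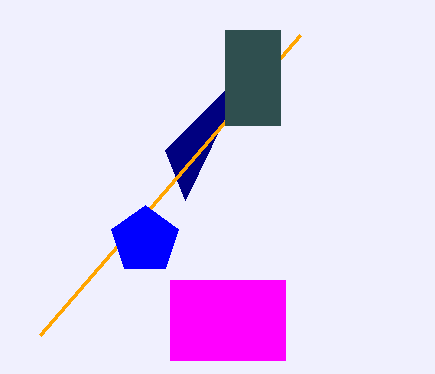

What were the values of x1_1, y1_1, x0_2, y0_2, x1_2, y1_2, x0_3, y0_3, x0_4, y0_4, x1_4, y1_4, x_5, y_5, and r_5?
x1_1 = 165
y1_1 = 150
x0_2 = 170
y0_2 = 280
x1_2 = 285
y1_2 = 360
x0_3 = 40
y0_3 = 335
x0_4 = 225
y0_4 = 30
x1_4 = 280
y1_4 = 125
x_5 = 145
y_5 = 240
r_5 = 35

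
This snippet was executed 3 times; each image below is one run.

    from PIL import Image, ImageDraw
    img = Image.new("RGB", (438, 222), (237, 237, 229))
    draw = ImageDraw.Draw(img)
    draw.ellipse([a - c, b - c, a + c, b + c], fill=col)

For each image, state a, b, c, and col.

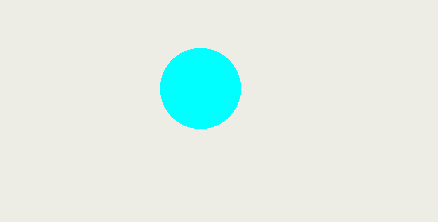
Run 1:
a = 200, b = 88, c = 40, col = 'cyan'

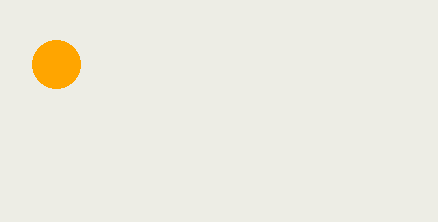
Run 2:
a = 56; b = 64; c = 24; col = 'orange'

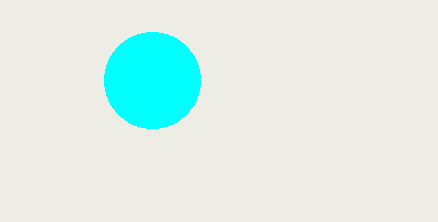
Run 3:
a = 152; b = 80; c = 48; col = 'cyan'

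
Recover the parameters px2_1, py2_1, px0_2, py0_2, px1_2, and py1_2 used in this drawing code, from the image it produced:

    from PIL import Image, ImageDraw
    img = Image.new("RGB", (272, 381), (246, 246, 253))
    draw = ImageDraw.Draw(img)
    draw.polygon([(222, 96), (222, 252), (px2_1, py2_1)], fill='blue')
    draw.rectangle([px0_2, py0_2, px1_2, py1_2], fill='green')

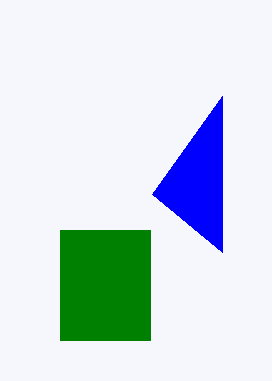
px2_1 = 152, py2_1 = 194, px0_2 = 60, py0_2 = 230, px1_2 = 150, py1_2 = 340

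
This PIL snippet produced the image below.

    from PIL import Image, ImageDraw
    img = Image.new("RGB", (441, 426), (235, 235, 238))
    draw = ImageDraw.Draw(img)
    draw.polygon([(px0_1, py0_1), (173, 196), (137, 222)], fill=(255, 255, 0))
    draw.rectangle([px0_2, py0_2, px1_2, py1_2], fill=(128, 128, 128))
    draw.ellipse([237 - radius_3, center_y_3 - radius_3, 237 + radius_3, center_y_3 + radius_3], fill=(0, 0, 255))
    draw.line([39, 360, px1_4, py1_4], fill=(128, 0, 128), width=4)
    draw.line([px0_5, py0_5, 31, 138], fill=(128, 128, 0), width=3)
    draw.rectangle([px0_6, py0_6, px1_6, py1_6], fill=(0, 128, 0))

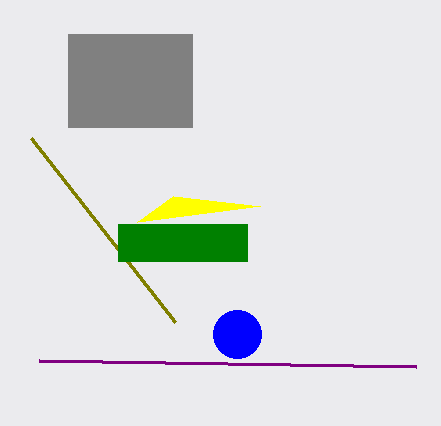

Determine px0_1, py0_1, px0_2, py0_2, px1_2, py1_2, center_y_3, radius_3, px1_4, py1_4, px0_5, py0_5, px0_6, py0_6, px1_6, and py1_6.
px0_1 = 260; py0_1 = 206; px0_2 = 68; py0_2 = 34; px1_2 = 192; py1_2 = 127; center_y_3 = 334; radius_3 = 24; px1_4 = 416; py1_4 = 366; px0_5 = 175; py0_5 = 322; px0_6 = 118; py0_6 = 224; px1_6 = 247; py1_6 = 261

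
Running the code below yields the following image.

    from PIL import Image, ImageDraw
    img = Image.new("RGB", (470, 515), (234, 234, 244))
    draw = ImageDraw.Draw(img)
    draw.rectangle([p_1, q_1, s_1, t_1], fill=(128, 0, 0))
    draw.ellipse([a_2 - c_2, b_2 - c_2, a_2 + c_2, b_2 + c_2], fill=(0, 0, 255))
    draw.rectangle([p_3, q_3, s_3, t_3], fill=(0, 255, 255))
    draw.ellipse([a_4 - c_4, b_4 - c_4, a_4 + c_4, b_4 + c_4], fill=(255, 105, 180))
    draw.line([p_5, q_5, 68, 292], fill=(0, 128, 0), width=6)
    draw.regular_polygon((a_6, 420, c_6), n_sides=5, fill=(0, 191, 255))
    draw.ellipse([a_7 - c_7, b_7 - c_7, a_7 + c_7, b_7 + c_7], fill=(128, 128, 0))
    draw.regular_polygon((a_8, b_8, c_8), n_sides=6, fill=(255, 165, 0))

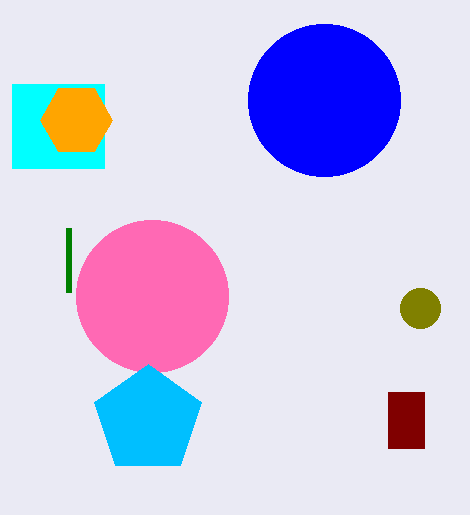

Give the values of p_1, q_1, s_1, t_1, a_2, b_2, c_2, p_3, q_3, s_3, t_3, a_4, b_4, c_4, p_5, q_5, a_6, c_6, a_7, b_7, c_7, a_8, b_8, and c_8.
p_1 = 388
q_1 = 392
s_1 = 424
t_1 = 448
a_2 = 324
b_2 = 100
c_2 = 76
p_3 = 12
q_3 = 84
s_3 = 104
t_3 = 168
a_4 = 152
b_4 = 296
c_4 = 76
p_5 = 68
q_5 = 228
a_6 = 148
c_6 = 56
a_7 = 420
b_7 = 308
c_7 = 20
a_8 = 76
b_8 = 120
c_8 = 36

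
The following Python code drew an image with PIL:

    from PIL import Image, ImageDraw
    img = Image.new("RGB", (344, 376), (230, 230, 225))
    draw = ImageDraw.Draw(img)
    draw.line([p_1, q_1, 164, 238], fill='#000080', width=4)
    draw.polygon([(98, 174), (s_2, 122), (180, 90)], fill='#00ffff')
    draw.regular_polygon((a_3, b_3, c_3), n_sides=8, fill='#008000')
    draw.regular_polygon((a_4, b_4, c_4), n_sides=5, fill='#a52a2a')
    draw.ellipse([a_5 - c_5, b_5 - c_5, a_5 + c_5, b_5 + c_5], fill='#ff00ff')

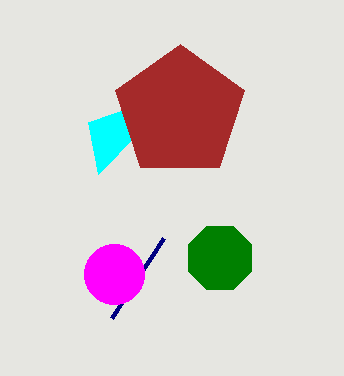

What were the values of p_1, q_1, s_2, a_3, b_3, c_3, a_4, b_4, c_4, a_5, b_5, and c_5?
p_1 = 112, q_1 = 318, s_2 = 88, a_3 = 220, b_3 = 258, c_3 = 34, a_4 = 180, b_4 = 112, c_4 = 68, a_5 = 114, b_5 = 274, c_5 = 30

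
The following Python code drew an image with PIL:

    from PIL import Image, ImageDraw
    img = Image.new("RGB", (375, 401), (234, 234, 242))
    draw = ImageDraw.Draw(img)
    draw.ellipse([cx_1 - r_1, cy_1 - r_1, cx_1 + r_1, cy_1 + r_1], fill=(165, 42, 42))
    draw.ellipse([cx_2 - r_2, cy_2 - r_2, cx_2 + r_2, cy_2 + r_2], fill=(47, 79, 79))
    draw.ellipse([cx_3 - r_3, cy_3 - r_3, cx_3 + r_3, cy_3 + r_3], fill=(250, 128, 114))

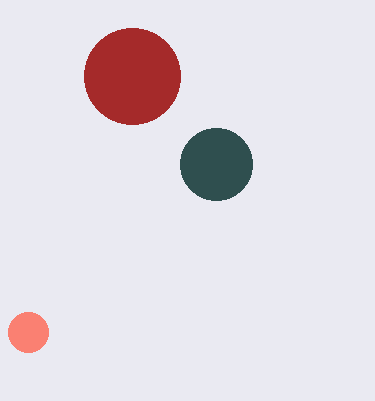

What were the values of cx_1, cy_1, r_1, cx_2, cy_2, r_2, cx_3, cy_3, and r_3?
cx_1 = 132, cy_1 = 76, r_1 = 48, cx_2 = 216, cy_2 = 164, r_2 = 36, cx_3 = 28, cy_3 = 332, r_3 = 20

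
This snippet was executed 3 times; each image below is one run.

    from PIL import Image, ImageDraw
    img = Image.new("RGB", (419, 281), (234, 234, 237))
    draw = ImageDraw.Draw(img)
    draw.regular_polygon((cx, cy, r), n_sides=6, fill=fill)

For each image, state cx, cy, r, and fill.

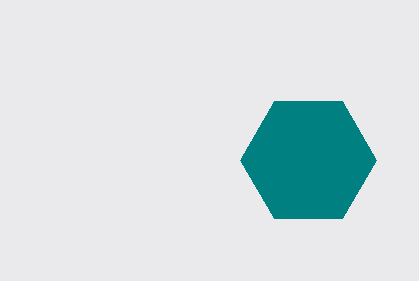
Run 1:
cx = 308
cy = 160
r = 68
fill = 'teal'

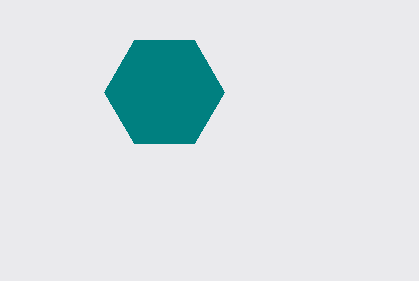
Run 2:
cx = 164, cy = 92, r = 60, fill = 'teal'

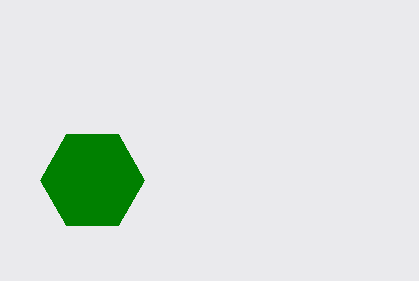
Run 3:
cx = 92
cy = 180
r = 52
fill = 'green'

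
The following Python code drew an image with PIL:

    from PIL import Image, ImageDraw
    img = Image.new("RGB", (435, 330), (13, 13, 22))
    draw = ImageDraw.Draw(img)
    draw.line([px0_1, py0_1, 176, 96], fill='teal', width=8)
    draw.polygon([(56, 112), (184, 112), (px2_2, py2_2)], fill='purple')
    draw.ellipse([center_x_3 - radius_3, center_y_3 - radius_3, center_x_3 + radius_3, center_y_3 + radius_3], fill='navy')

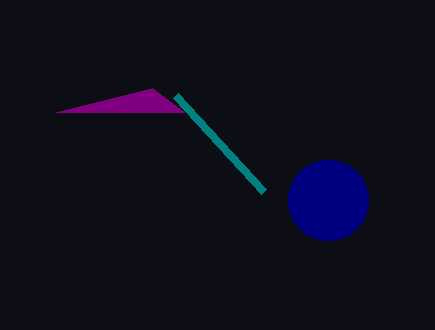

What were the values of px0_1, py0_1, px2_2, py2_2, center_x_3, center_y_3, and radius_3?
px0_1 = 264, py0_1 = 192, px2_2 = 152, py2_2 = 88, center_x_3 = 328, center_y_3 = 200, radius_3 = 40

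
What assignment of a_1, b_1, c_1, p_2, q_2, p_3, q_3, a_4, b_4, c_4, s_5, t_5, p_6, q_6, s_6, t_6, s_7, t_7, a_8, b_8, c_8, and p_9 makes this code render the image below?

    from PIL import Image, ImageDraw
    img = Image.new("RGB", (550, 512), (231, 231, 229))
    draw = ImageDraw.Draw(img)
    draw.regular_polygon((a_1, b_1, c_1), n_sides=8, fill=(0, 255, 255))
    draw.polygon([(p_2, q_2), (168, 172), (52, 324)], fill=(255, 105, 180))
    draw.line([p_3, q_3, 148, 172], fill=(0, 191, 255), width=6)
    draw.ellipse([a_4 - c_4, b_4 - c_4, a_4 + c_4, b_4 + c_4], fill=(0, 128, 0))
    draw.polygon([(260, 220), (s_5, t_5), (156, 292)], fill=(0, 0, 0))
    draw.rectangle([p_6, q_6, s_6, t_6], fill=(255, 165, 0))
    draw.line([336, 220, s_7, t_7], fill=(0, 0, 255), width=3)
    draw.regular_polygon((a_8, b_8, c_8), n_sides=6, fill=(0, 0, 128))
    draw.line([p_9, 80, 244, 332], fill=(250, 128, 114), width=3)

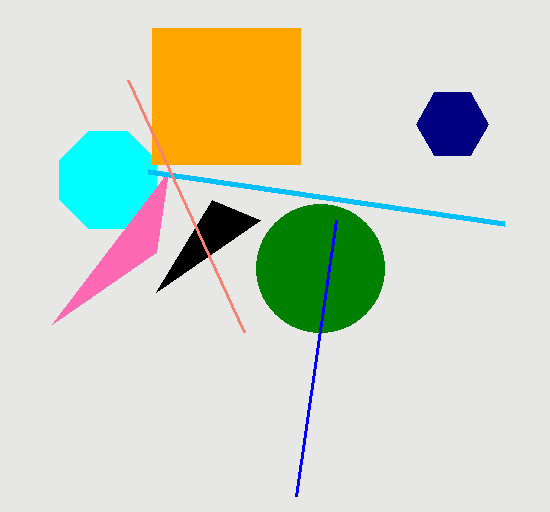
a_1 = 108; b_1 = 180; c_1 = 52; p_2 = 156; q_2 = 252; p_3 = 504; q_3 = 224; a_4 = 320; b_4 = 268; c_4 = 64; s_5 = 212; t_5 = 200; p_6 = 152; q_6 = 28; s_6 = 300; t_6 = 164; s_7 = 296; t_7 = 496; a_8 = 452; b_8 = 124; c_8 = 36; p_9 = 128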